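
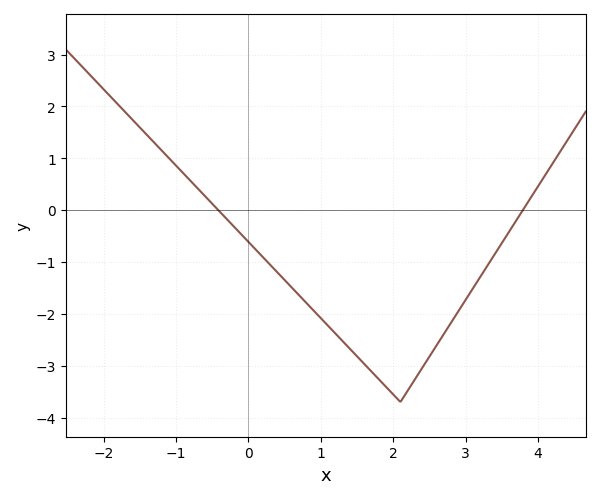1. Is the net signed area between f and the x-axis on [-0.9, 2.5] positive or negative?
negative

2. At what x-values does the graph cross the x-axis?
-0.416, 3.79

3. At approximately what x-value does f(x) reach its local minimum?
2.1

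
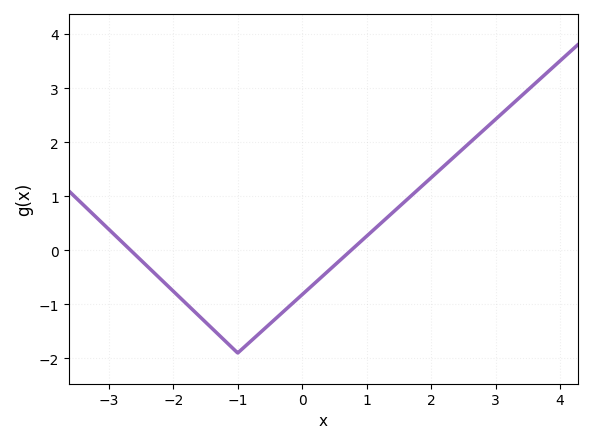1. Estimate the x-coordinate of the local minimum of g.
-1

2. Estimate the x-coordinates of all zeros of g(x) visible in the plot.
-2.66, 0.757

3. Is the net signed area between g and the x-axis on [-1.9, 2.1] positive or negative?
negative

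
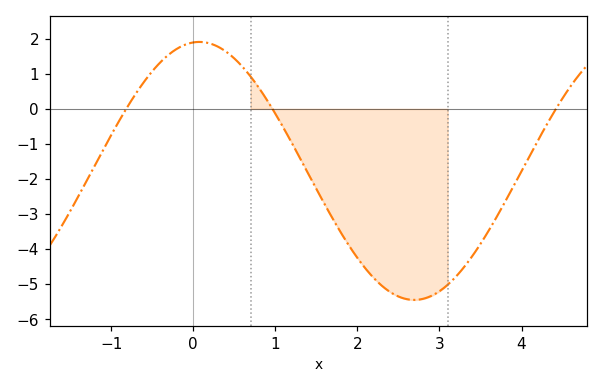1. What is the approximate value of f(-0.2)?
1.7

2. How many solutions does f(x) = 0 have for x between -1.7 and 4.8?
3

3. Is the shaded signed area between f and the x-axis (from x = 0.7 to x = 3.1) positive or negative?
negative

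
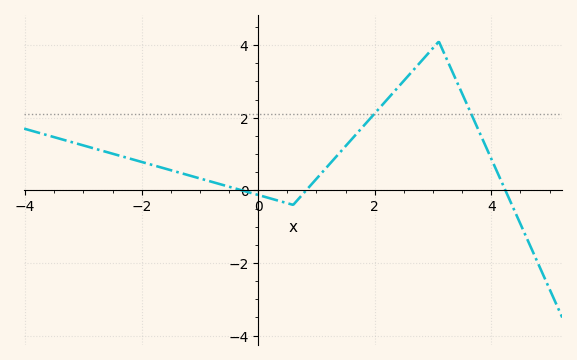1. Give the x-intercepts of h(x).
-0.2, 0.8, 4.2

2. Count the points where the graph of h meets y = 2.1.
2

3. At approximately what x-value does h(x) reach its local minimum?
0.6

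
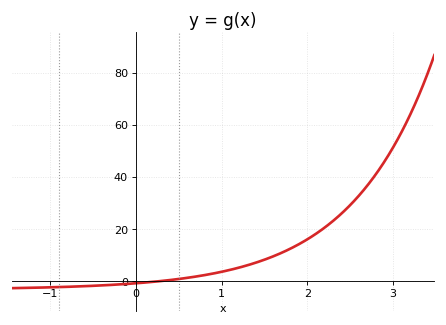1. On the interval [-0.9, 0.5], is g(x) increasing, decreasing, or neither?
increasing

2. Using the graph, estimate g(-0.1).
-2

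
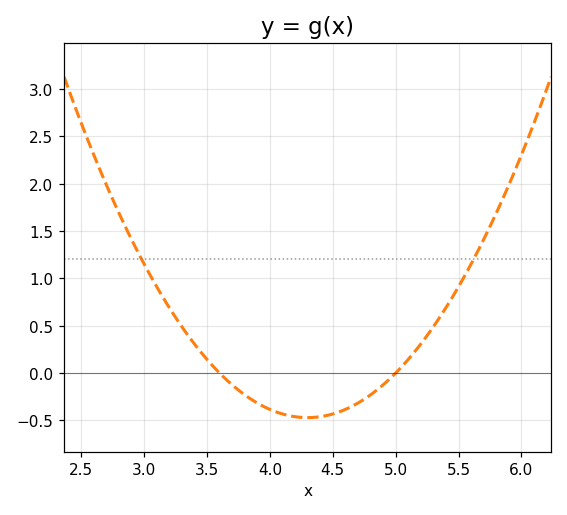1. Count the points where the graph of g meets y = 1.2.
2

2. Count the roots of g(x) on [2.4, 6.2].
2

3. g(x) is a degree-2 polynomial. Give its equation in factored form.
y = 0.96(x - 3.6)(x - 5)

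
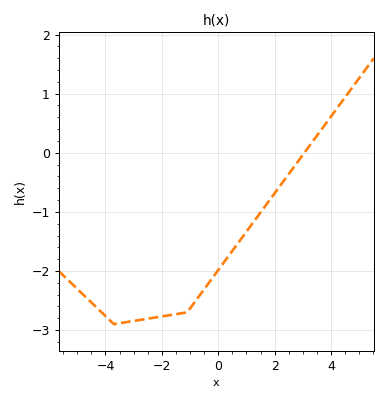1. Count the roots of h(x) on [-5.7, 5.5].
1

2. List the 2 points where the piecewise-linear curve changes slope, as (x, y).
(-3.7, -2.9); (-1.1, -2.7)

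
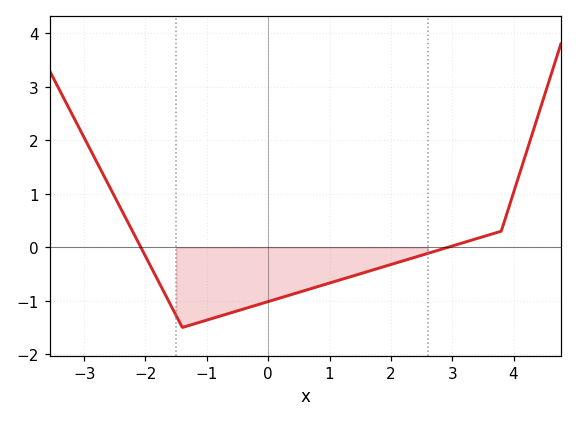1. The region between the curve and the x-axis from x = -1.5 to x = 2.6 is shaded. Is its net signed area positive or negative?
negative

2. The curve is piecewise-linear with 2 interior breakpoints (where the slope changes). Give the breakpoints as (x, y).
(-1.4, -1.5); (3.8, 0.3)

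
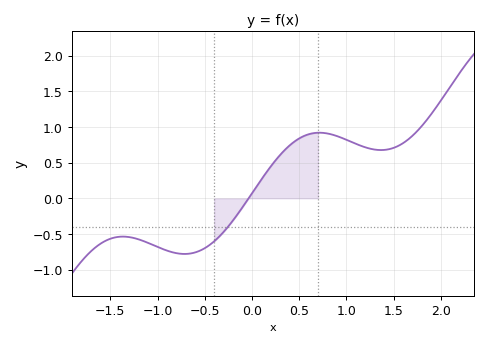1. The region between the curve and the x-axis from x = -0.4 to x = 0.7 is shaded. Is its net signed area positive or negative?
positive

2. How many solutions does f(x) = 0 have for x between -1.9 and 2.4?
1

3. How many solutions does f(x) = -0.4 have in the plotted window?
1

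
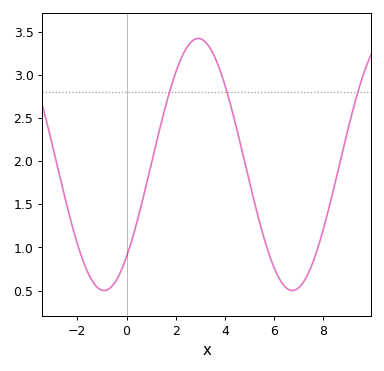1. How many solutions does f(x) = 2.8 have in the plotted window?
3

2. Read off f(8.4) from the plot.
1.65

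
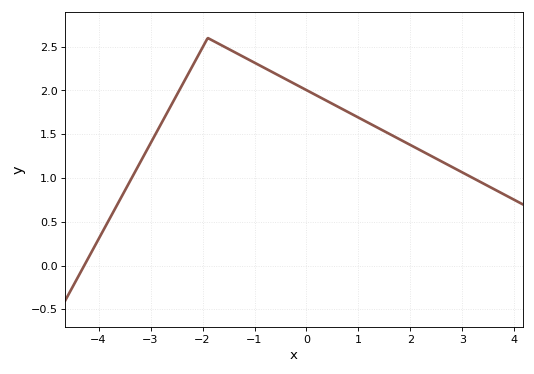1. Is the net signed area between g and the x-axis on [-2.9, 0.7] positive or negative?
positive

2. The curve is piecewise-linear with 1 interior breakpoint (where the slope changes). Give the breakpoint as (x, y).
(-1.9, 2.6)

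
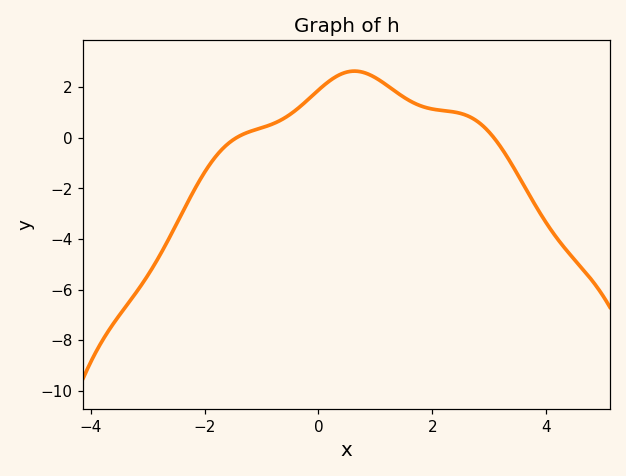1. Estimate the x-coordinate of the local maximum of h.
0.634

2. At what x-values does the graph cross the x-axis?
-1.44, 3.08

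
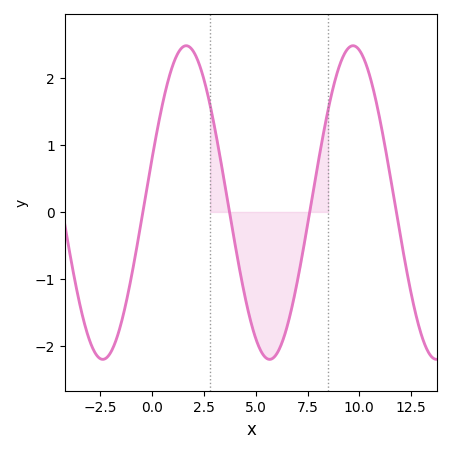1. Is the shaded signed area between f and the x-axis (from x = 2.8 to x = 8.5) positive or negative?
negative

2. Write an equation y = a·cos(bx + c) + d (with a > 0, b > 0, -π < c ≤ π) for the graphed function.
y = 2.34cos(0.78x - 1.3) + 0.14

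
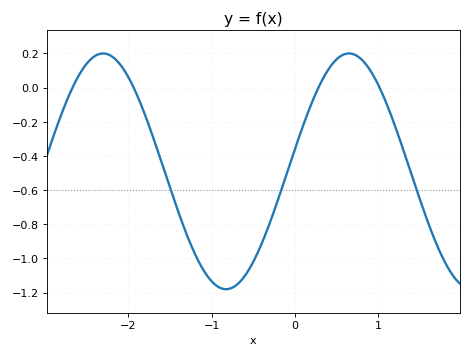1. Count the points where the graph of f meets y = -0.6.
3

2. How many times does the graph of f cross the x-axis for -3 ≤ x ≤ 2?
4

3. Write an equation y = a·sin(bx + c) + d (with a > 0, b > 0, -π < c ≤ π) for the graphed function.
y = 0.69sin(2.13x + 0.19) - 0.49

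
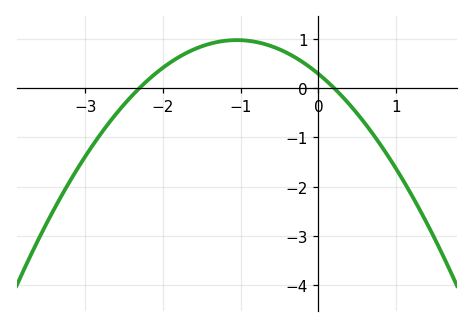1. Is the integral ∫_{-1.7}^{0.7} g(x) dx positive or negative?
positive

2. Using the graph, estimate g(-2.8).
-0.9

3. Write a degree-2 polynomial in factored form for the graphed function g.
y = -0.62(x + 2.3)(x - 0.2)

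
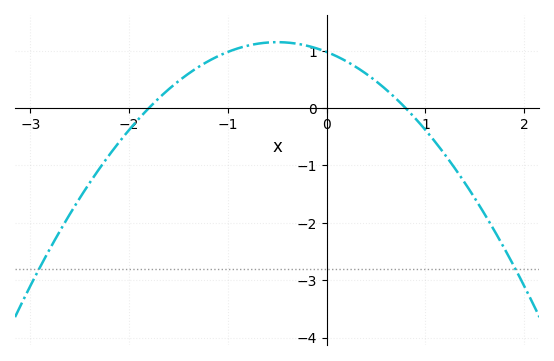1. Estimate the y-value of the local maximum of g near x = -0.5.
1.1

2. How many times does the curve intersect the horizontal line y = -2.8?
2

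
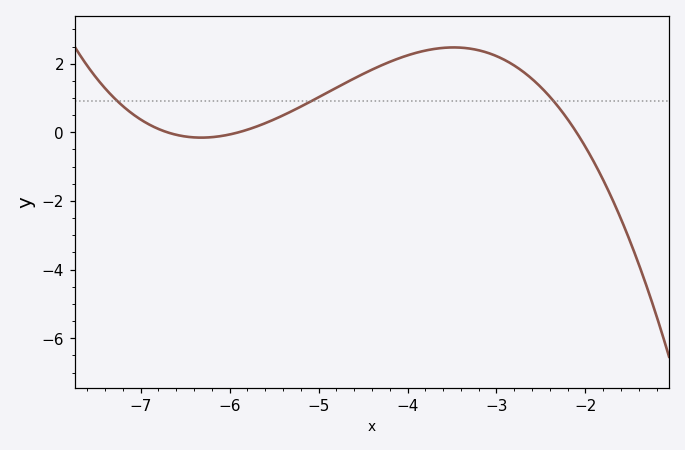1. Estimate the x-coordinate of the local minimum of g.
-6.32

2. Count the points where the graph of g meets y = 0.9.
3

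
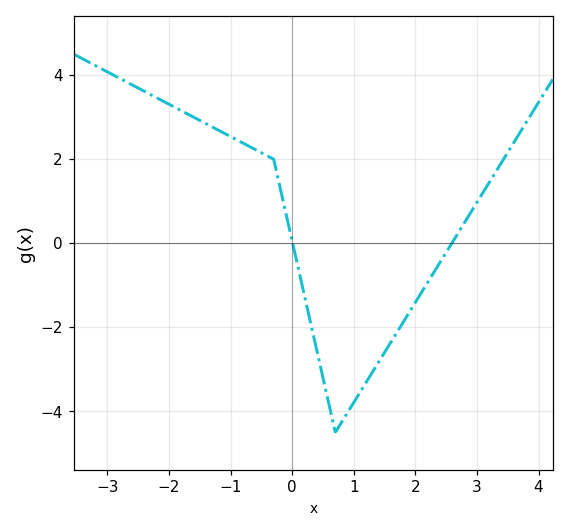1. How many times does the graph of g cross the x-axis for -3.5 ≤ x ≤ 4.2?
2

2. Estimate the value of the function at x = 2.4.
-0.455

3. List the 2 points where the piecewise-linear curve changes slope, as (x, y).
(-0.3, 2); (0.7, -4.5)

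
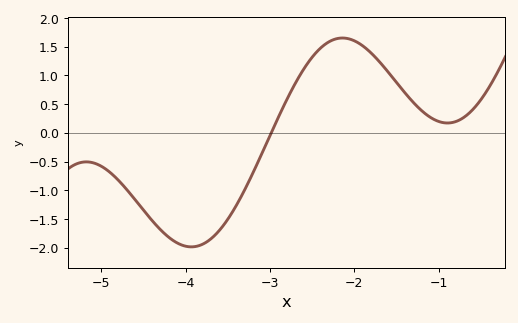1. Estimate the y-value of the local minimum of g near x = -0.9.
0.15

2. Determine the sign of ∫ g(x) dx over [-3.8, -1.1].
positive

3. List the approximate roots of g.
-3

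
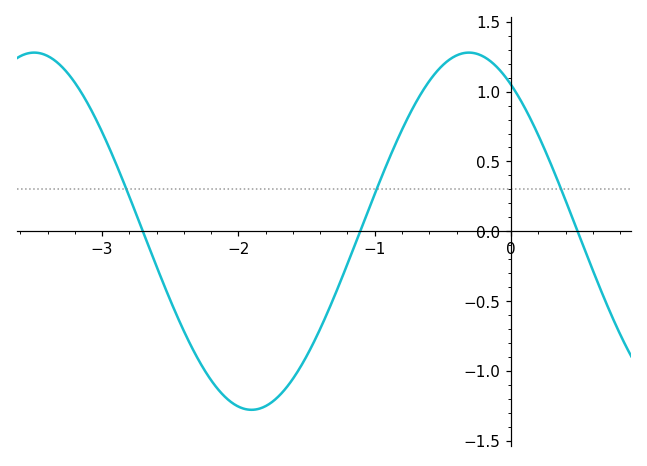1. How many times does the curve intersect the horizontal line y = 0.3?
3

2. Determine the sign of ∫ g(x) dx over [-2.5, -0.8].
negative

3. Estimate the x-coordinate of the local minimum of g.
-1.9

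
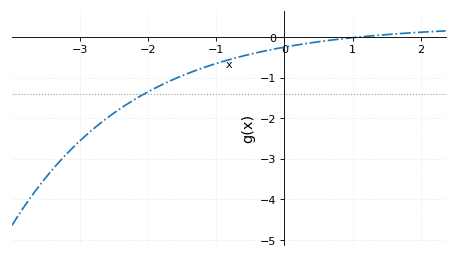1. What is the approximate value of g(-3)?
-2.6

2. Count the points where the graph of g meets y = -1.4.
1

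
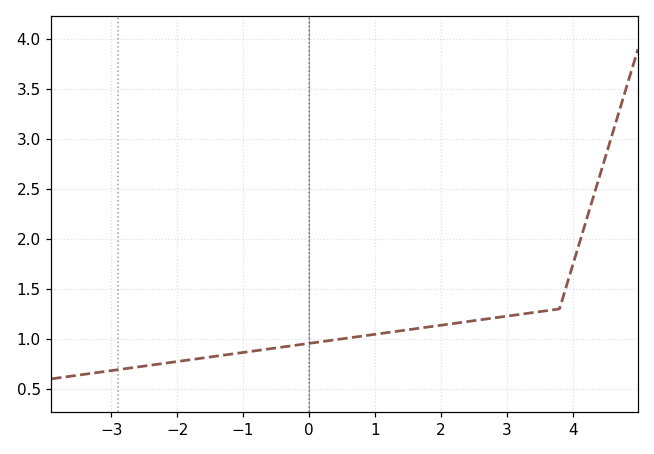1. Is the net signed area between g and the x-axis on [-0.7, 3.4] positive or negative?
positive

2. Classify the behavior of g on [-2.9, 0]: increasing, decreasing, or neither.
increasing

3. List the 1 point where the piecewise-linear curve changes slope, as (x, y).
(3.8, 1.3)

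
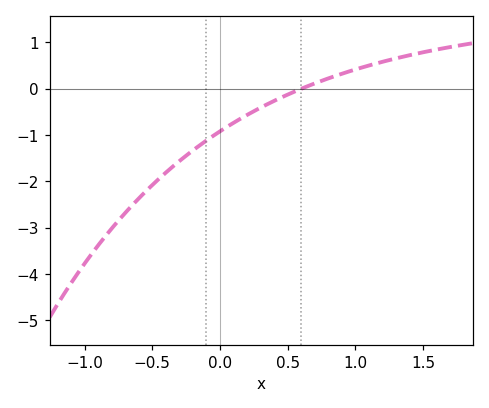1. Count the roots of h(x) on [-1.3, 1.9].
1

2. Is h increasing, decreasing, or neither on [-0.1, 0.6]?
increasing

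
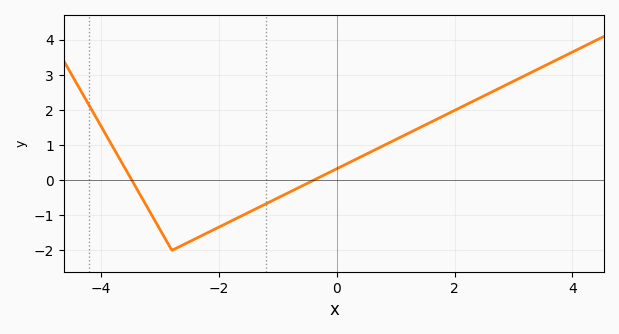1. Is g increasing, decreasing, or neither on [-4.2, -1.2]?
neither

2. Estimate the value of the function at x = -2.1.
-1.42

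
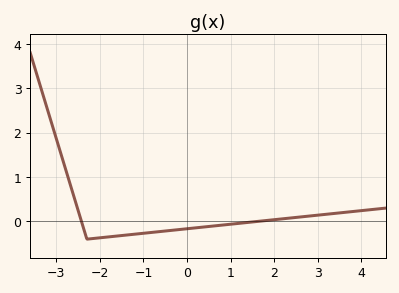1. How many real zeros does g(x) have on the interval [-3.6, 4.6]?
2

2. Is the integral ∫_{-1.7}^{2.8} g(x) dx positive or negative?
negative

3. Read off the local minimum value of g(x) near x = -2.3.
-0.4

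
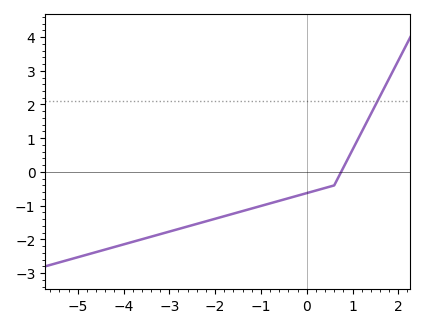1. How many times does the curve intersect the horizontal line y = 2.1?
1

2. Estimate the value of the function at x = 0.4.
-0.5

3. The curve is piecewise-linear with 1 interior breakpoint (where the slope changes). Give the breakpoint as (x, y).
(0.6, -0.4)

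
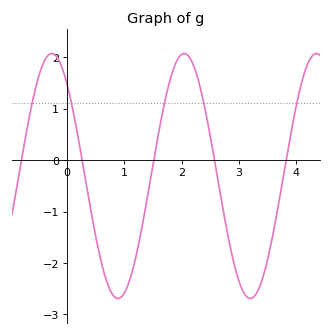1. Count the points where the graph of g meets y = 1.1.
5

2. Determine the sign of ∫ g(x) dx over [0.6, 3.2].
negative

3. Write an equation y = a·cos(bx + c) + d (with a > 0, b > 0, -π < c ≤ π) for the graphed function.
y = 2.38cos(2.7x + 0.72) - 0.31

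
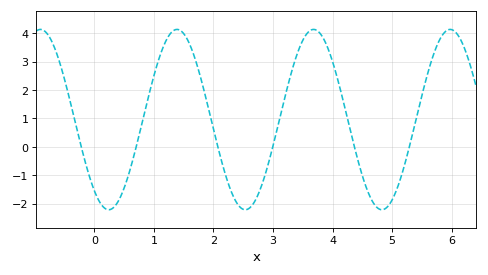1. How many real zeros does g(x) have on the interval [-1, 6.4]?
6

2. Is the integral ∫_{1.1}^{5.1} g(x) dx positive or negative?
positive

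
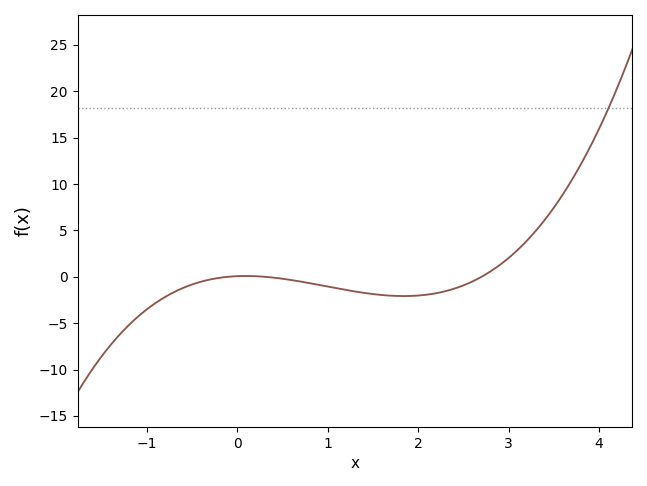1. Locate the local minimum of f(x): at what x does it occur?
1.84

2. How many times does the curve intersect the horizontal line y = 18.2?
1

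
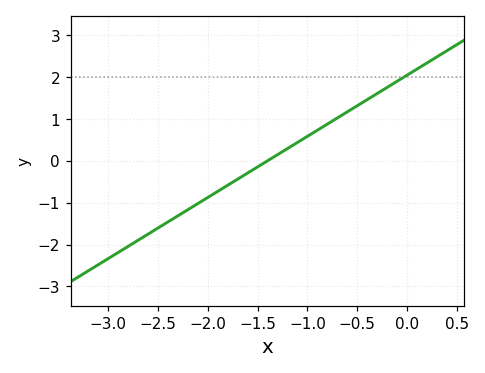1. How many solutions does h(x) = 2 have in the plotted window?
1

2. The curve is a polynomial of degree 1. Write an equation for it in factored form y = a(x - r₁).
y = 1.46(x + 1.4)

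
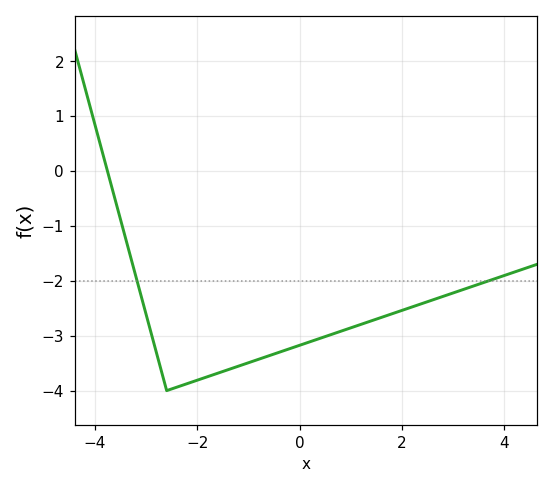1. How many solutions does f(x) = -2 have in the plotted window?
2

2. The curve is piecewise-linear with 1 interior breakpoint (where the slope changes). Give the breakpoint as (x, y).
(-2.6, -4)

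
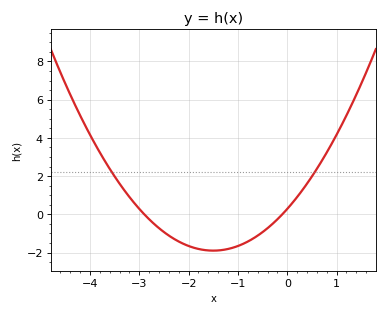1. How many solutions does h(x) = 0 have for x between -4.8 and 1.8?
2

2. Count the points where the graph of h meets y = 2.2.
2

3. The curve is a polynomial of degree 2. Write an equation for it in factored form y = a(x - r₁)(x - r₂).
y = 0.97(x + 2.9)(x + 0.1)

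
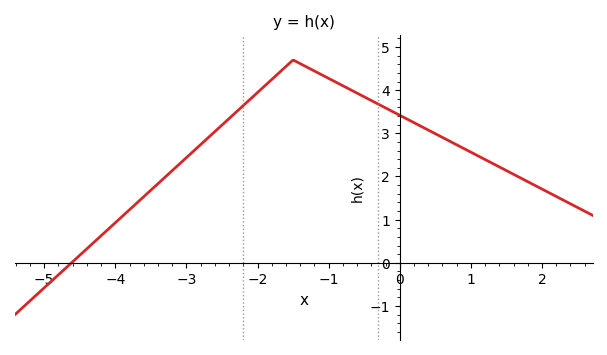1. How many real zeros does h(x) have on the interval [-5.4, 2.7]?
1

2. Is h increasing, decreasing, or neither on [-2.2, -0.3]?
neither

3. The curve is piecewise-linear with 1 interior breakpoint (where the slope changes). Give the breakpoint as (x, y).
(-1.5, 4.7)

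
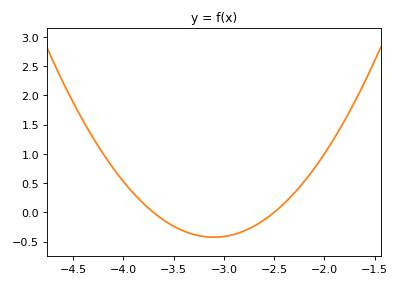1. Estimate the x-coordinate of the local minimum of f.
-3.1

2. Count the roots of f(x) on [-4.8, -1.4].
2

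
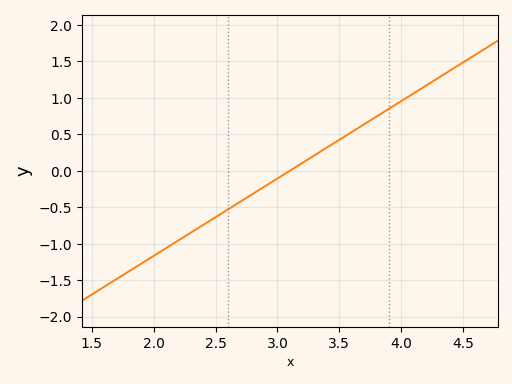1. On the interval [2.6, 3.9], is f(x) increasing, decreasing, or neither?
increasing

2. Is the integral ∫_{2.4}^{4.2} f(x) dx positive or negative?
positive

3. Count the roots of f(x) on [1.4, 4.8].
1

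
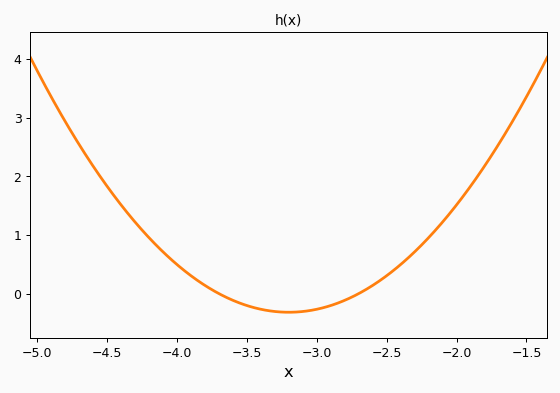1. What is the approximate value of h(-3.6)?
-0.114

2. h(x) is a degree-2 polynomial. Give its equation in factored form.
y = 1.27(x + 3.7)(x + 2.7)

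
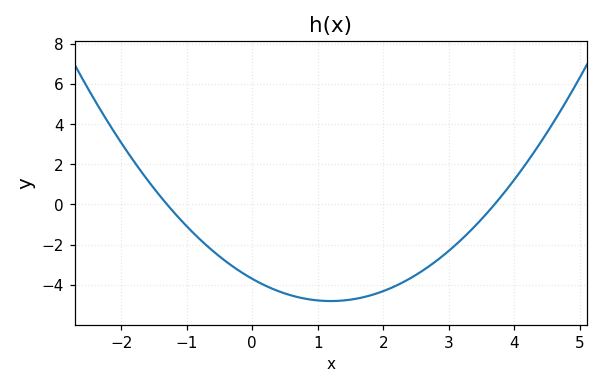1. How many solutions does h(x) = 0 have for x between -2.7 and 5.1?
2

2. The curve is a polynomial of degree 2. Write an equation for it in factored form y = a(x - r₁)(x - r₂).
y = 0.77(x + 1.3)(x - 3.7)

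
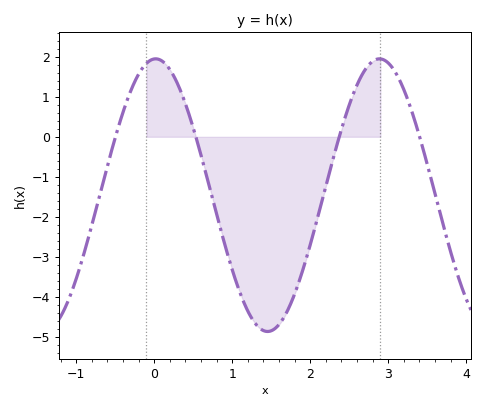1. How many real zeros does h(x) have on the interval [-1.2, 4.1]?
4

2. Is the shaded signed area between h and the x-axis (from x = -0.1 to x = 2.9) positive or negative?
negative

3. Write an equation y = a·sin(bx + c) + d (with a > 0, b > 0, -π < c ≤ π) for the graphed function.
y = 3.41sin(2.19x + 1.53) - 1.46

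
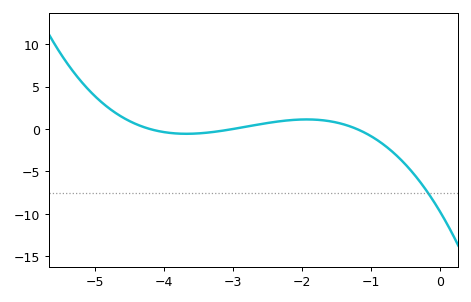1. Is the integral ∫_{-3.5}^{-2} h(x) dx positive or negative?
positive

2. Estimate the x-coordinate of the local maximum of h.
-1.9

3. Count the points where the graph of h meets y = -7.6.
1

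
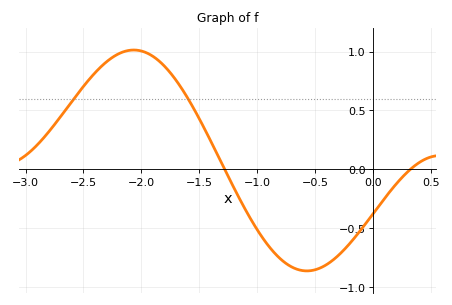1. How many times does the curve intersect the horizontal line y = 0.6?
2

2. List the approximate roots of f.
-1.3, 0.3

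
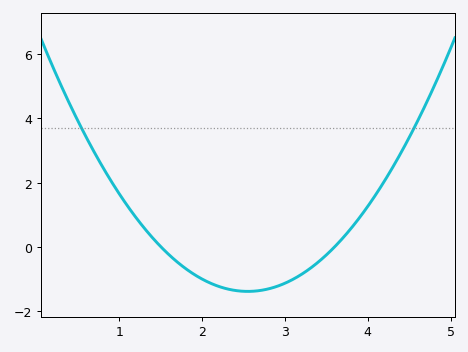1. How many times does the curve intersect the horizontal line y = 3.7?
2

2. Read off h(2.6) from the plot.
-1.4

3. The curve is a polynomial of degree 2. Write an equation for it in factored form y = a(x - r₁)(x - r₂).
y = 1.26(x - 1.5)(x - 3.6)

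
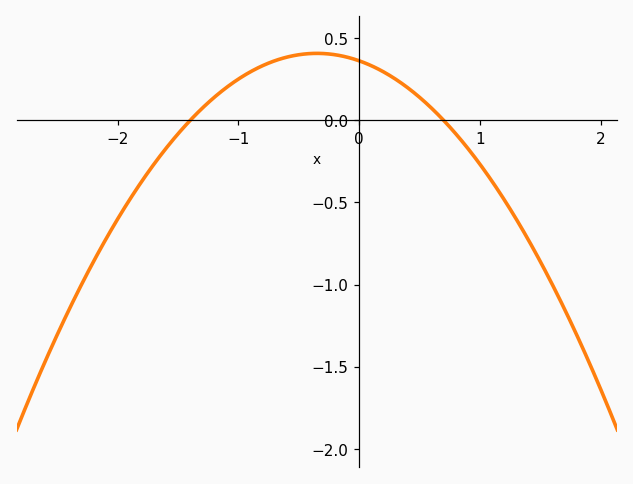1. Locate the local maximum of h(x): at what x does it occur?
-0.35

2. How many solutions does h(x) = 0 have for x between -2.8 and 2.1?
2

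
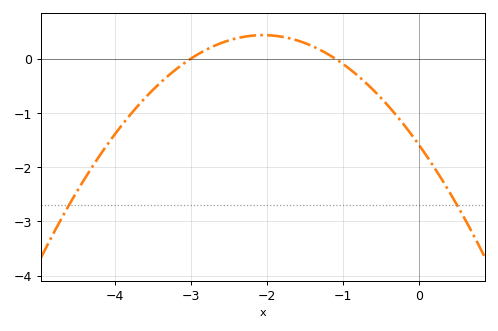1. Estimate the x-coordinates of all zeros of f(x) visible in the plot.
-3, -1.1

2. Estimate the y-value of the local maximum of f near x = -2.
0.4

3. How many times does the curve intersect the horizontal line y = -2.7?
2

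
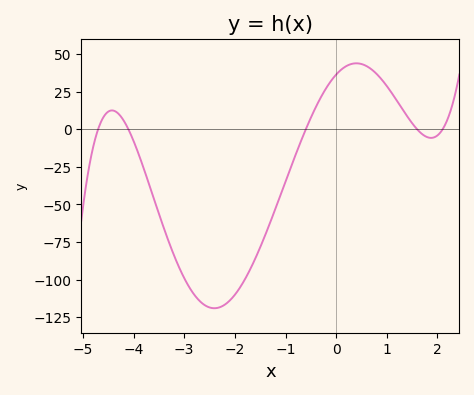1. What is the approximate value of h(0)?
36.5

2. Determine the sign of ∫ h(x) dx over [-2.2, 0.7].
negative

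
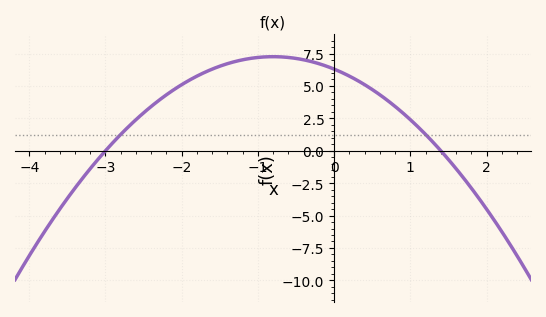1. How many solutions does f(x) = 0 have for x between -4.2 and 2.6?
2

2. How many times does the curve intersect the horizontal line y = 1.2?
2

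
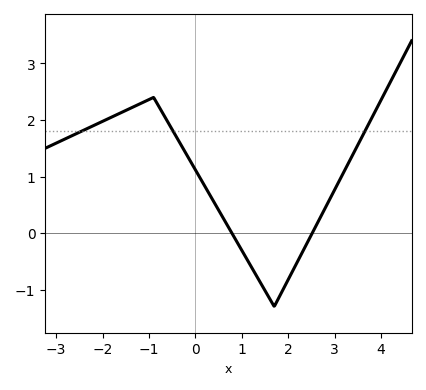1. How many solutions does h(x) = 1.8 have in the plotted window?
3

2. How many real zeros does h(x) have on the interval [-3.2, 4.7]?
2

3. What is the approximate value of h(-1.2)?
2.3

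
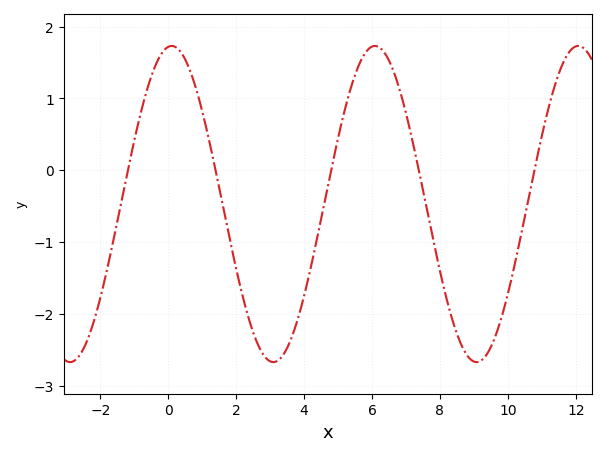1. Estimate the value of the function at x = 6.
1.72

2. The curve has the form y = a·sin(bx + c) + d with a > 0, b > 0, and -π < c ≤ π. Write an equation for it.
y = 2.2sin(1.05x + 1.46) - 0.47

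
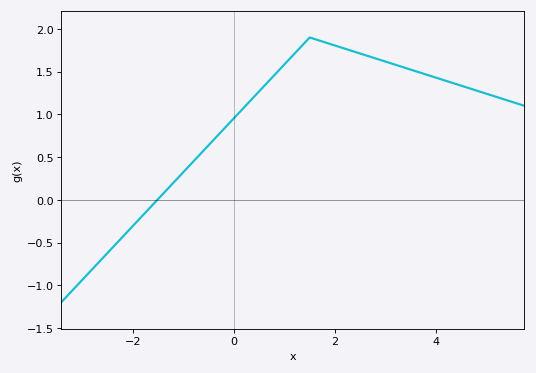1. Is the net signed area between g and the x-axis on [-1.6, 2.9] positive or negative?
positive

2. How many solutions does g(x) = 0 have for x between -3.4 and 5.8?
1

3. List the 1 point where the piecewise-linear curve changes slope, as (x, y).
(1.5, 1.9)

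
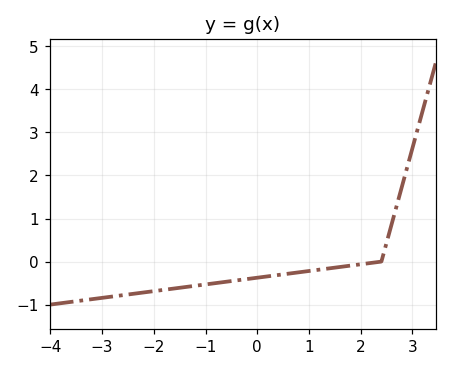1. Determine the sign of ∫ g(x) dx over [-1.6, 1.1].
negative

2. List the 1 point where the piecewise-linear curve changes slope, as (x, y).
(2.4, 0)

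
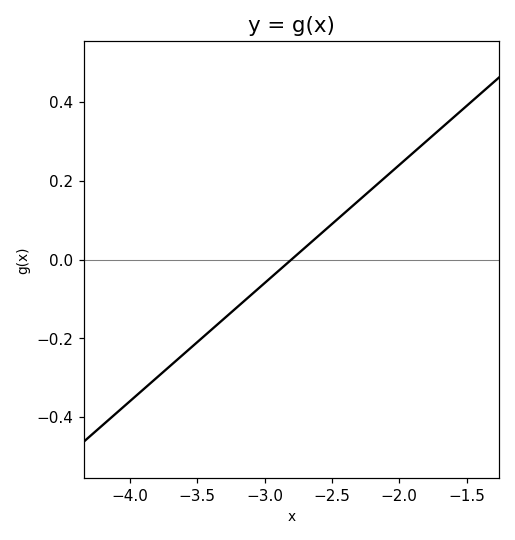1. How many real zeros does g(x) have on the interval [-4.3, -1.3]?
1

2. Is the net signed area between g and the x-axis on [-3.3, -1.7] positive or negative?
positive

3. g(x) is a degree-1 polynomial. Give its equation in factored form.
y = 0.3(x + 2.8)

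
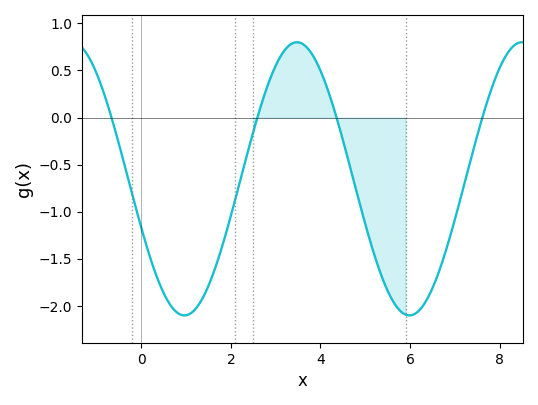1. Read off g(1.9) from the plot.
-1.2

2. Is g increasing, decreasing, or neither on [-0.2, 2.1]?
neither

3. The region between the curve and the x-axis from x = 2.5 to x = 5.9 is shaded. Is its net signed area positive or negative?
negative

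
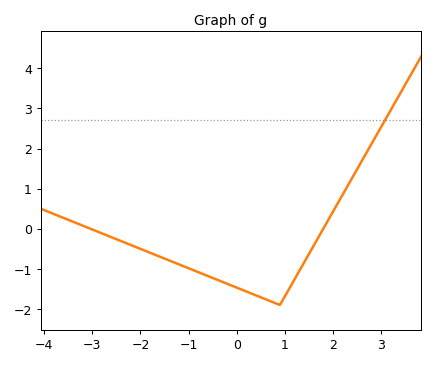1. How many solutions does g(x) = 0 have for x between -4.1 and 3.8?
2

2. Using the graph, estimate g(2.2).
0.841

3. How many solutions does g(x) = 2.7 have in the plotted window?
1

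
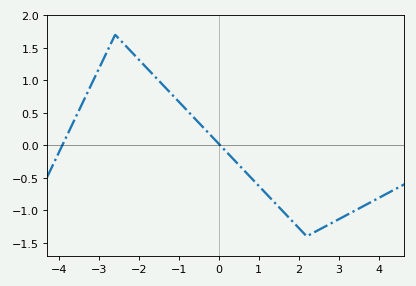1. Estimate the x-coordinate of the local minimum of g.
2.2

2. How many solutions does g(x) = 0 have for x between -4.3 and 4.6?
2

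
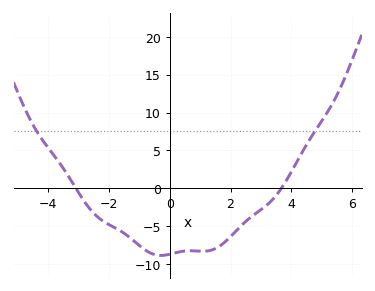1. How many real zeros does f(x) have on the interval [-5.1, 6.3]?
2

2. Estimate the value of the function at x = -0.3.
-8.86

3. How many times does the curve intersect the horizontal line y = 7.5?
2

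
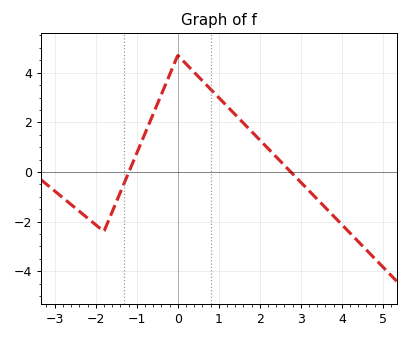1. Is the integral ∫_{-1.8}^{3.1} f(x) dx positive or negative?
positive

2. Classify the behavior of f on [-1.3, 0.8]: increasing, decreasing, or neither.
neither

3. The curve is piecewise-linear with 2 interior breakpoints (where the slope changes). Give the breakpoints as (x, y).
(-1.8, -2.4); (0, 4.7)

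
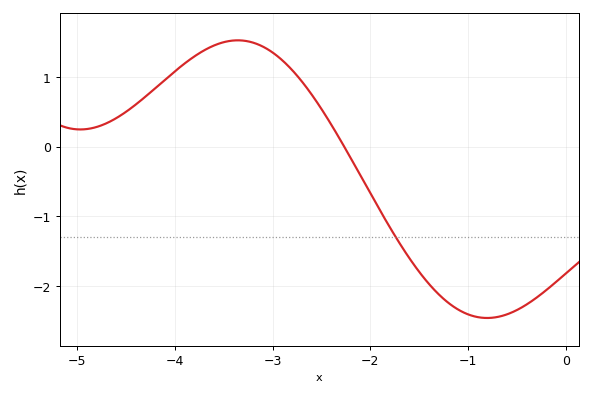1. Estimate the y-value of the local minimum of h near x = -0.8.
-2.46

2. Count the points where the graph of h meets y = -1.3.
1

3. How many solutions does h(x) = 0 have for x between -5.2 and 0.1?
1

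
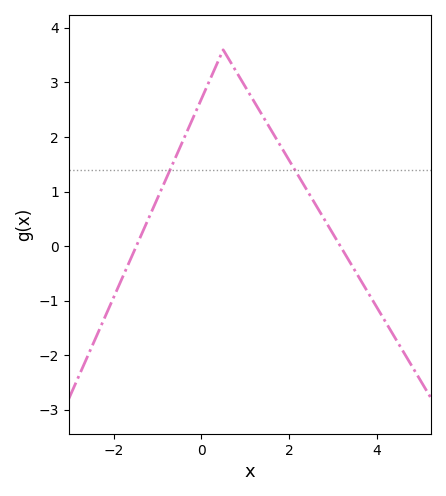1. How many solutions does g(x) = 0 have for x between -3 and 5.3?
2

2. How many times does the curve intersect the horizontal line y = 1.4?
2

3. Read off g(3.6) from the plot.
-0.6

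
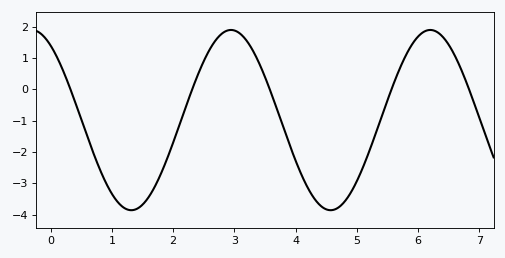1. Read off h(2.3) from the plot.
-0.1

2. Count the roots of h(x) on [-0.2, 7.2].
5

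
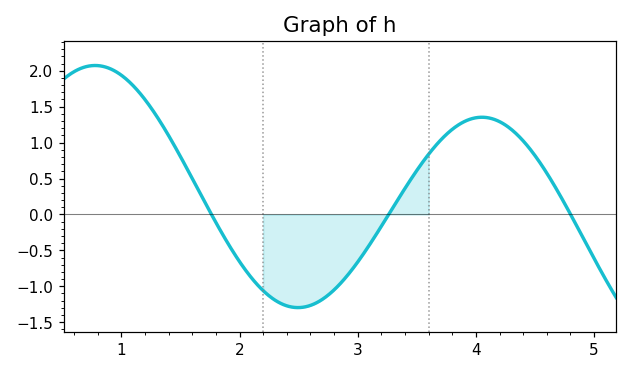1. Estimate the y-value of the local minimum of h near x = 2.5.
-1.3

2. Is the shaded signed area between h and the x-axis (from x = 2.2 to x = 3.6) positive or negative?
negative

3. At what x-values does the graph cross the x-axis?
1.8, 3.3, 4.8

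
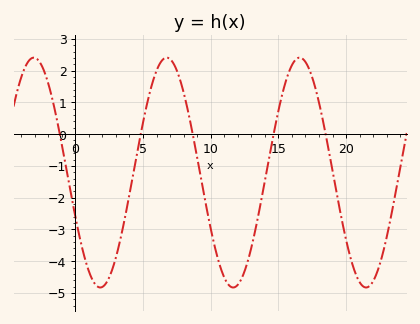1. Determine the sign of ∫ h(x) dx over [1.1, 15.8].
negative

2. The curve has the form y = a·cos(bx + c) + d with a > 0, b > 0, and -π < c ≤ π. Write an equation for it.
y = 3.62cos(0.64x + 2) - 1.21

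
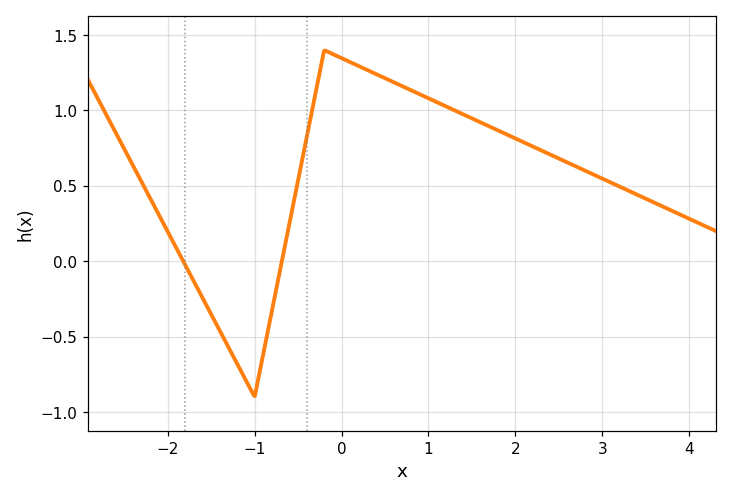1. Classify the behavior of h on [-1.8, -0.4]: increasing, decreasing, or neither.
neither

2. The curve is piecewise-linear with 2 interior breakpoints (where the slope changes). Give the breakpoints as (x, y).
(-1, -0.9); (-0.2, 1.4)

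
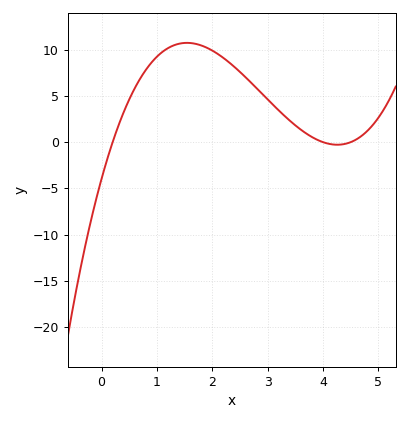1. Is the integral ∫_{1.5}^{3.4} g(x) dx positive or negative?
positive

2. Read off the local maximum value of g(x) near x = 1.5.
10.5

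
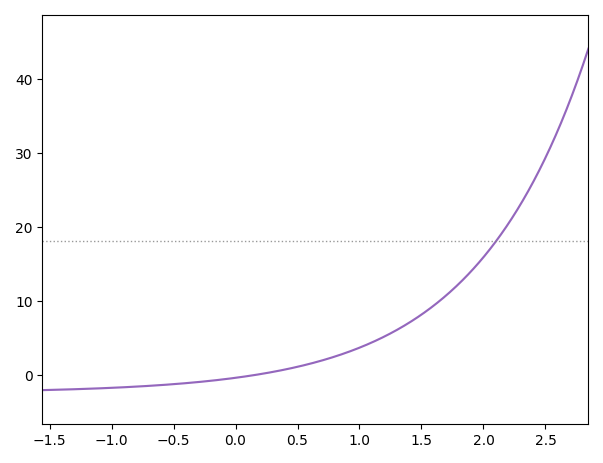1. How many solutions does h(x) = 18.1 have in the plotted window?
1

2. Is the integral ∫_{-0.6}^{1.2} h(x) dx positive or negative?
positive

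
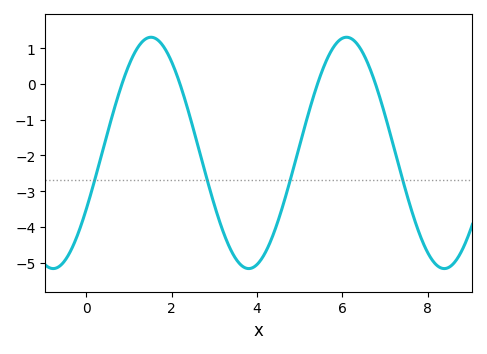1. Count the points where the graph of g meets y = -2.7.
4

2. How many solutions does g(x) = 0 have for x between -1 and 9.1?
4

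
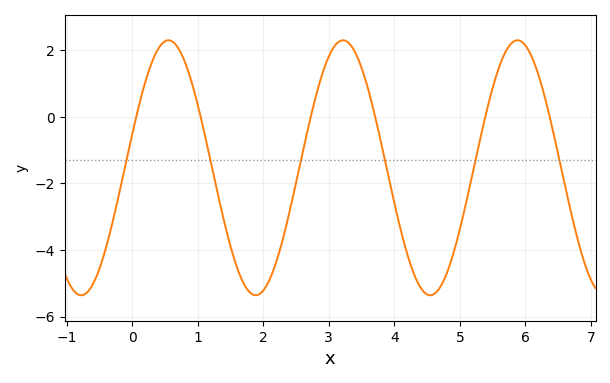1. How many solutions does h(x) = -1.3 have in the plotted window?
6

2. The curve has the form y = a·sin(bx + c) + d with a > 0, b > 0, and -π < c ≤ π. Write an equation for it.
y = 3.83sin(2.4x + 0.26) - 1.53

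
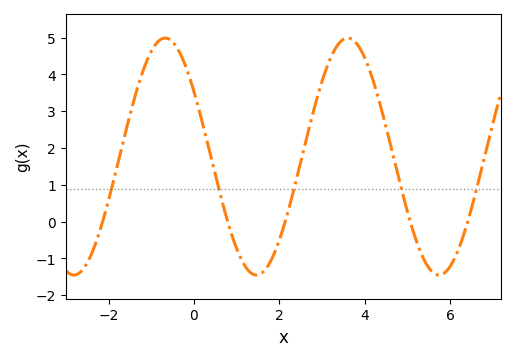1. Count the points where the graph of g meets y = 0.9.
5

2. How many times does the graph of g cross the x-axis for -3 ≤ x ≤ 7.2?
5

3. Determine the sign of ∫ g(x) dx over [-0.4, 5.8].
positive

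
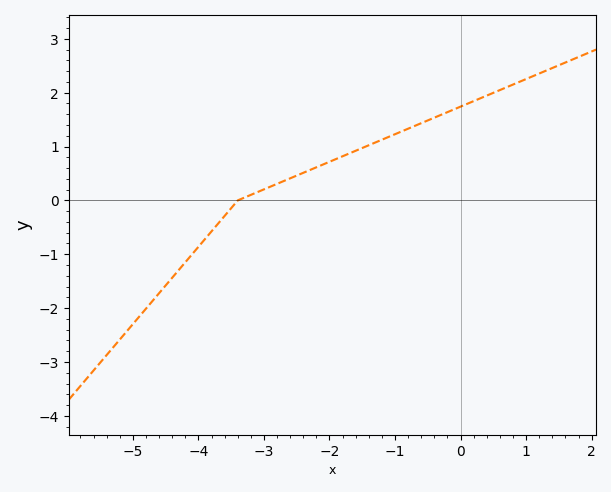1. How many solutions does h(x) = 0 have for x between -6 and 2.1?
1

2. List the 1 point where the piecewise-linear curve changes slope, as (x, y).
(-3.4, 0)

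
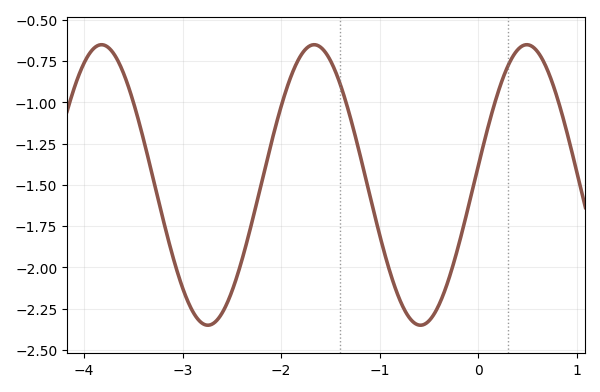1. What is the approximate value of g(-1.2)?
-1.32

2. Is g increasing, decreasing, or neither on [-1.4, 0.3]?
neither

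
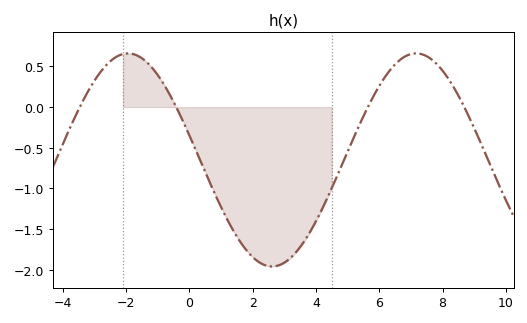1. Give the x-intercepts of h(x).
-3.47, -0.418, 5.64, 8.69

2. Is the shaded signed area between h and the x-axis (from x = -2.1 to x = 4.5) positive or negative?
negative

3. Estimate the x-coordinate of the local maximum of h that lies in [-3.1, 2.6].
-1.94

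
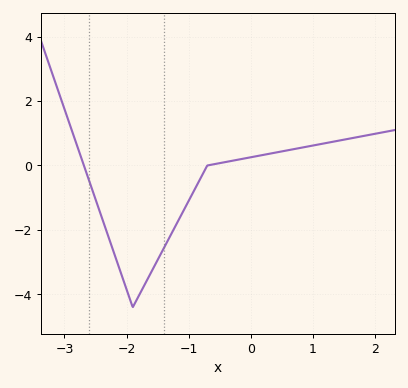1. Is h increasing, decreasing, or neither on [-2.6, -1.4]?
neither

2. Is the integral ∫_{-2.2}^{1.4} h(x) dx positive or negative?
negative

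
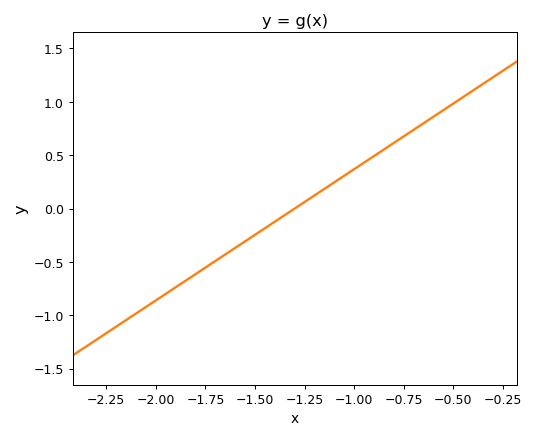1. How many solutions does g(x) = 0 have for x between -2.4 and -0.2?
1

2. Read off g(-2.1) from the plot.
-1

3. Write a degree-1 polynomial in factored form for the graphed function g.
y = 1.23(x + 1.3)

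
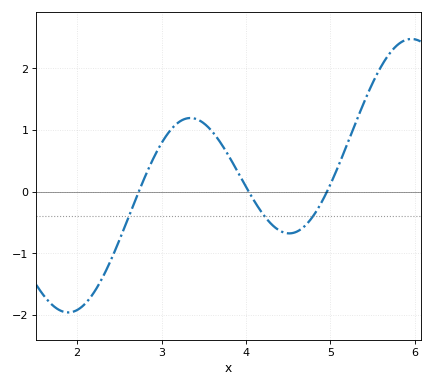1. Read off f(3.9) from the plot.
0.325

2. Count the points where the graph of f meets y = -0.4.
3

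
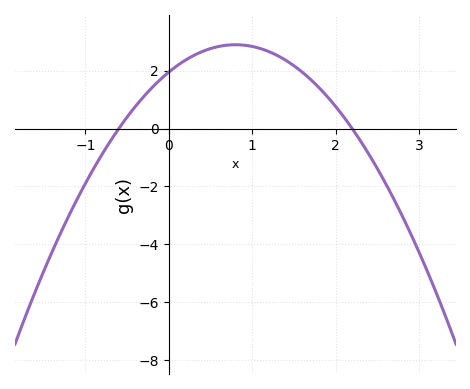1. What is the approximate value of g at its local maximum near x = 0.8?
3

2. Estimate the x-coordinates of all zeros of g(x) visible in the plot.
-0.6, 2.2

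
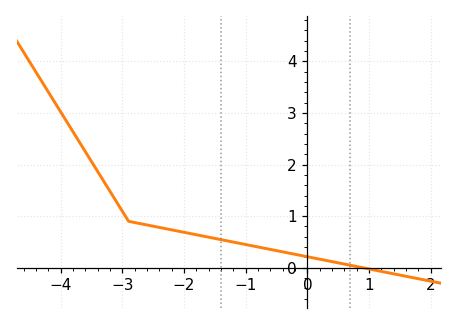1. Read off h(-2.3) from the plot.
0.758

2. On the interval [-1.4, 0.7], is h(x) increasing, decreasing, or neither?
decreasing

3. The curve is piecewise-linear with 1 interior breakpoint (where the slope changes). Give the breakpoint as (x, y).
(-2.9, 0.9)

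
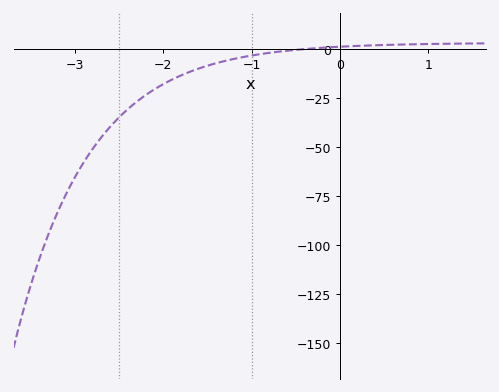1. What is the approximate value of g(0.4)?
2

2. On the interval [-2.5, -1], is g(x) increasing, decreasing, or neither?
increasing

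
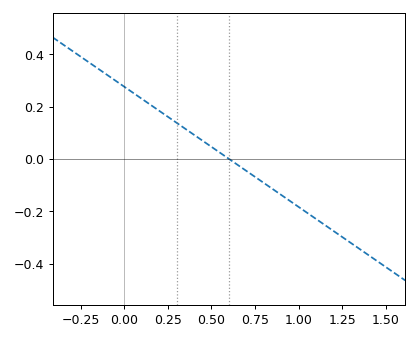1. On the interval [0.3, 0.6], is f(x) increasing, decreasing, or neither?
decreasing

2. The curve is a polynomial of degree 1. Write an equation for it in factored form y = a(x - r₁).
y = -0.46(x - 0.6)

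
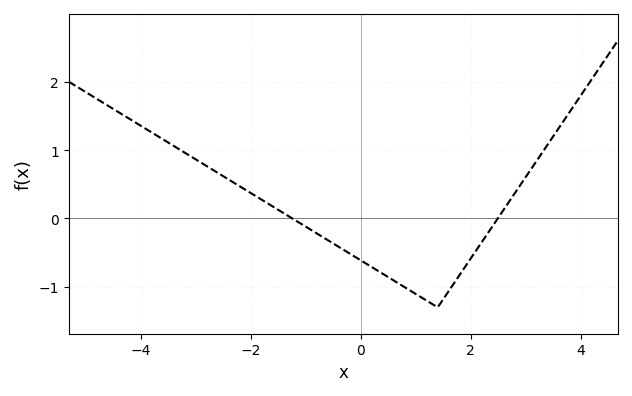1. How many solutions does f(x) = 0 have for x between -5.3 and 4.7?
2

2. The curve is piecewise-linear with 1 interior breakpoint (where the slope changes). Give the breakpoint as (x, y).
(1.4, -1.3)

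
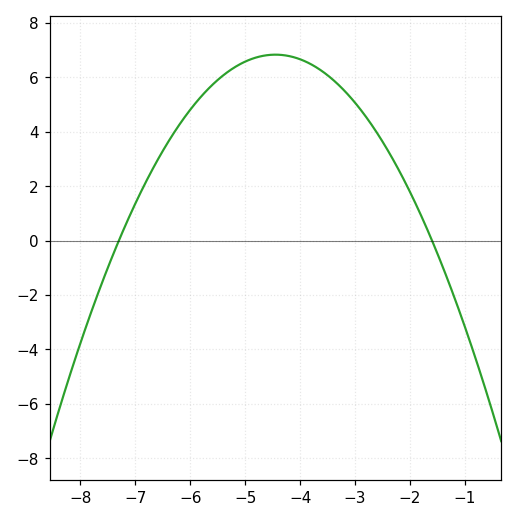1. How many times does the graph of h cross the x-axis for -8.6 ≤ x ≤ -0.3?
2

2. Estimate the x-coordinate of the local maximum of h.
-4.45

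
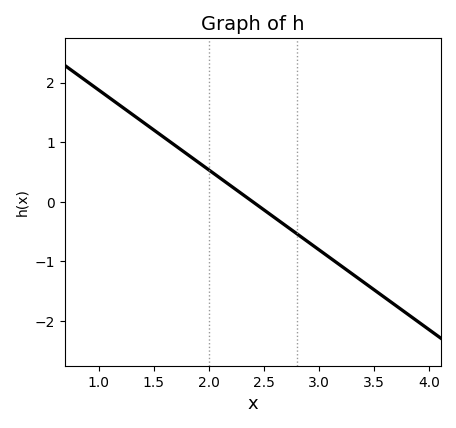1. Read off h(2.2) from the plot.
0.268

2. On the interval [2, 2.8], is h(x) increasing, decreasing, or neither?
decreasing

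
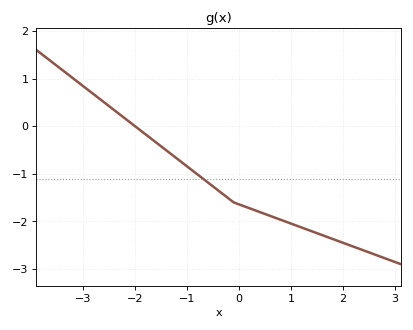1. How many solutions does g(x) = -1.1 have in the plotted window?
1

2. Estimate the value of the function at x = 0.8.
-2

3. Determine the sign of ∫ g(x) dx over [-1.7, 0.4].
negative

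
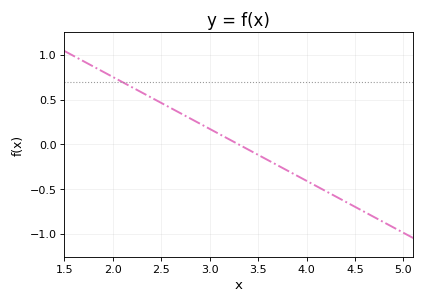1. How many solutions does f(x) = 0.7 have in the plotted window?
1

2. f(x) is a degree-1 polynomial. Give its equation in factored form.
y = -0.58(x - 3.3)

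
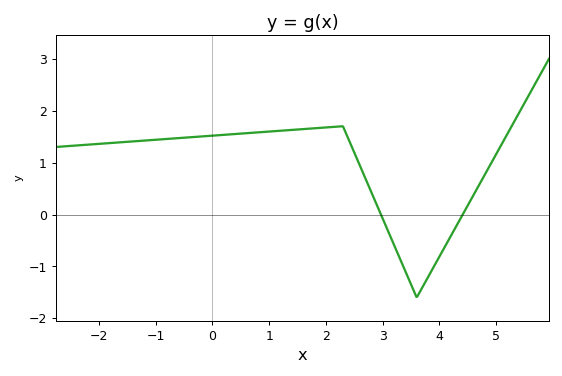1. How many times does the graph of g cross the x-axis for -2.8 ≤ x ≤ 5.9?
2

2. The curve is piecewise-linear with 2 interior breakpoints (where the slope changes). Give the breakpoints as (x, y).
(2.3, 1.7); (3.6, -1.6)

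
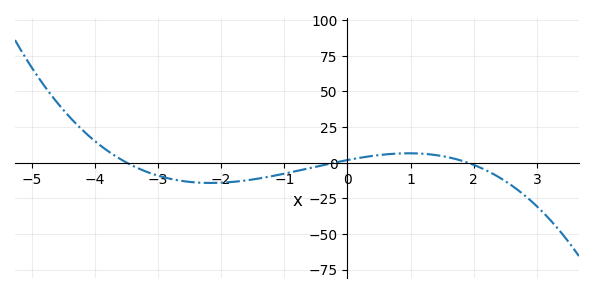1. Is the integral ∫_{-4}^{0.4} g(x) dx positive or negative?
negative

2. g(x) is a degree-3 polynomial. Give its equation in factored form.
y = -1.34(x + 3.5)(x + 0.2)(x - 1.9)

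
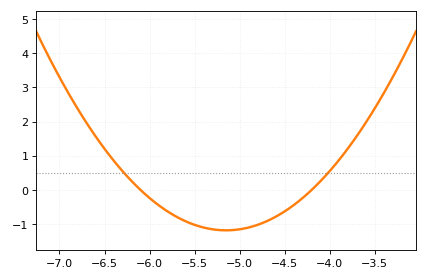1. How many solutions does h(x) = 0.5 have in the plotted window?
2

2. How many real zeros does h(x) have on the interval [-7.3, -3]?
2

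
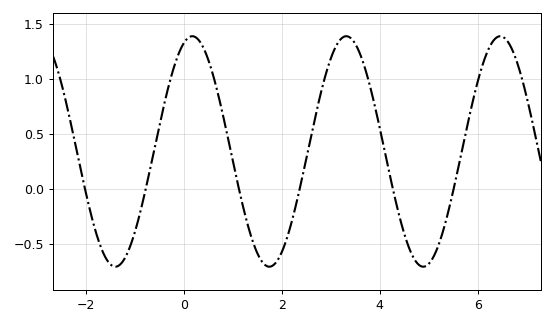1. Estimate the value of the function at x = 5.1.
-0.616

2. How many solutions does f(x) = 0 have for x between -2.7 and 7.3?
6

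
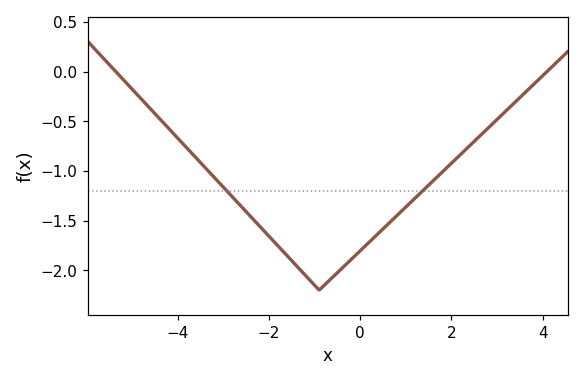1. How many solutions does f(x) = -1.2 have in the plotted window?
2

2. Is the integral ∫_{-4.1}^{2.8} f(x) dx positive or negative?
negative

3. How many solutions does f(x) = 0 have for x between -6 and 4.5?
2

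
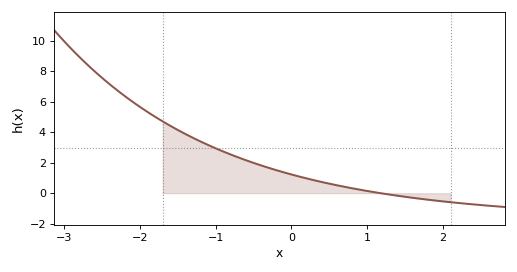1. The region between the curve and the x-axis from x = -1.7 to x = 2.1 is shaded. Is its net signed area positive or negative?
positive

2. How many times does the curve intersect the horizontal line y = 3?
1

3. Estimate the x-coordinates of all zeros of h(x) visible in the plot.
1.18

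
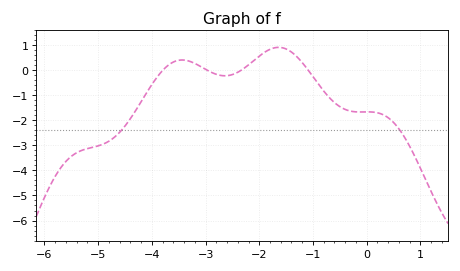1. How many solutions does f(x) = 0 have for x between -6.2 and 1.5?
4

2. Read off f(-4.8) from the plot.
-2.83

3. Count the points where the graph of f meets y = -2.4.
2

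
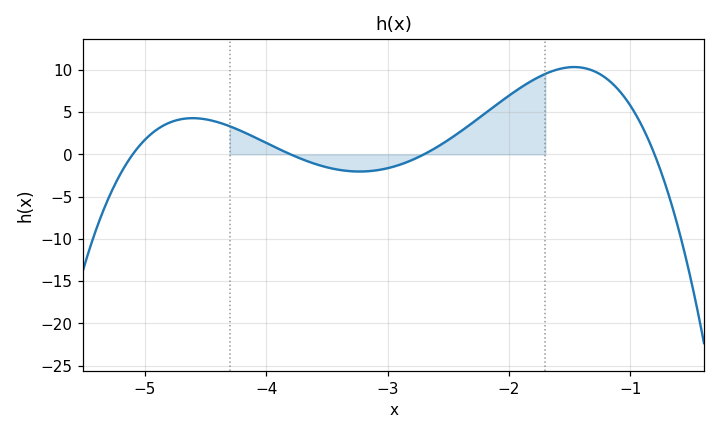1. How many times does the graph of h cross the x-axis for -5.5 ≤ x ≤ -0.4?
4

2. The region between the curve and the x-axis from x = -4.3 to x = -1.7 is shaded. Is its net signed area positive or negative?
positive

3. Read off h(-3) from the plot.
-1.5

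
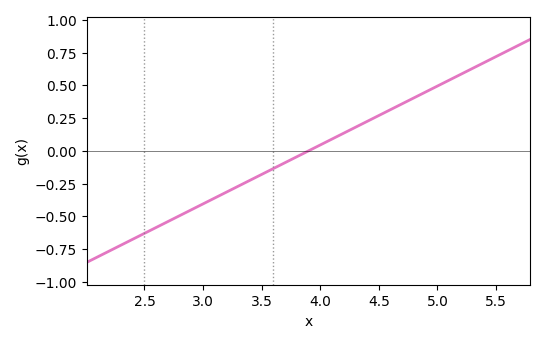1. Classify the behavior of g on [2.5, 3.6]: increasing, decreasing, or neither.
increasing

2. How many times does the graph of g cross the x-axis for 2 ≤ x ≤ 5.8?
1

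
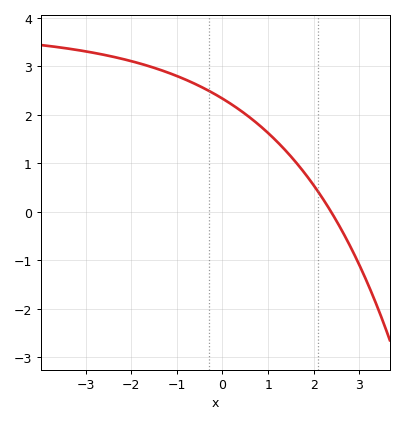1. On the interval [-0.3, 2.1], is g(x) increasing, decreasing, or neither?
decreasing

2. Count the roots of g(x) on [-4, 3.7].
1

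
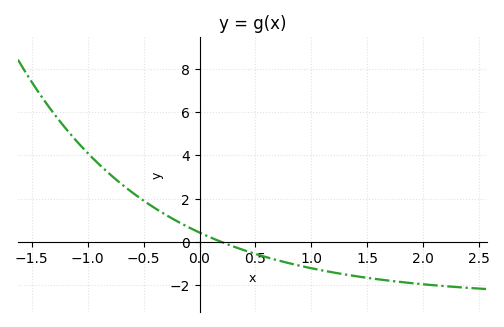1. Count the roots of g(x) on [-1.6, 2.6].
1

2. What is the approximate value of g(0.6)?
-0.7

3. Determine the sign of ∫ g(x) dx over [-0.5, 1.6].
negative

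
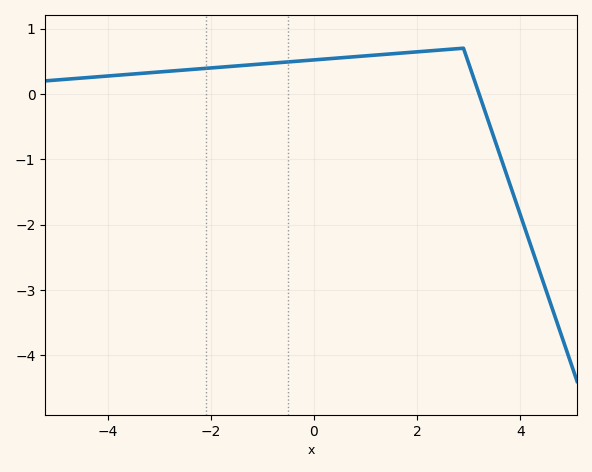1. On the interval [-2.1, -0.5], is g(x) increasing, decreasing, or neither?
increasing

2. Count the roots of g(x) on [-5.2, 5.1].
1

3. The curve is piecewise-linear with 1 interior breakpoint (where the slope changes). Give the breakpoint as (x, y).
(2.9, 0.7)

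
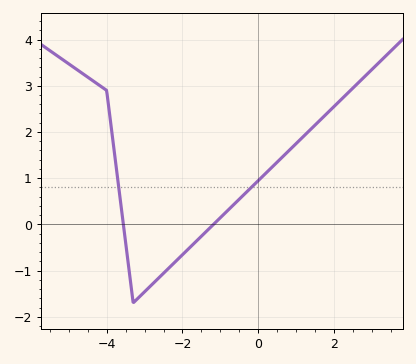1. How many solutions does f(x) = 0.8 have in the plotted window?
2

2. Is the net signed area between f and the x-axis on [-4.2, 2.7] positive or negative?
positive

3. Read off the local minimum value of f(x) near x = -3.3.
-1.7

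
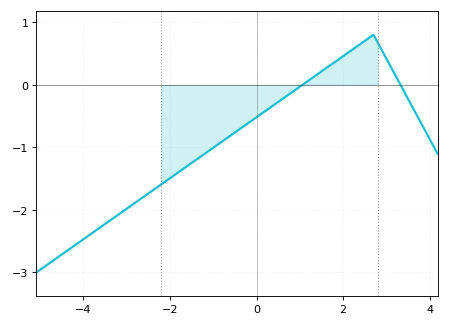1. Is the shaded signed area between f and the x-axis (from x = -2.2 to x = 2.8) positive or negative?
negative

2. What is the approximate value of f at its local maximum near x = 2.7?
0.8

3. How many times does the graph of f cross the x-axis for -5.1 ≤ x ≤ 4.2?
2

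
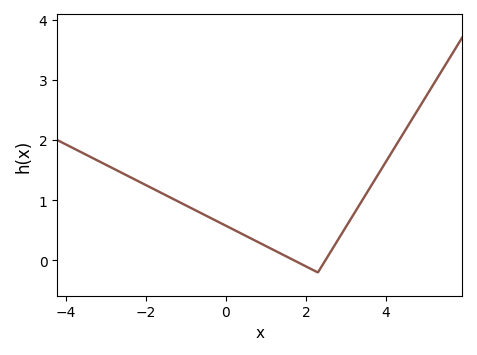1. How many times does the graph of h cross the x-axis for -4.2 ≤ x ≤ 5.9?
2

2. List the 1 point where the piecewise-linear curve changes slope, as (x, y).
(2.3, -0.2)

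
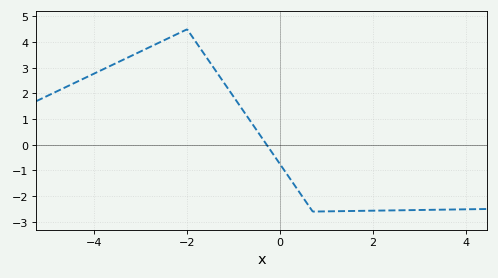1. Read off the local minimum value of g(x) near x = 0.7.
-2.6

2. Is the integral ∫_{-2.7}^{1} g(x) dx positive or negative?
positive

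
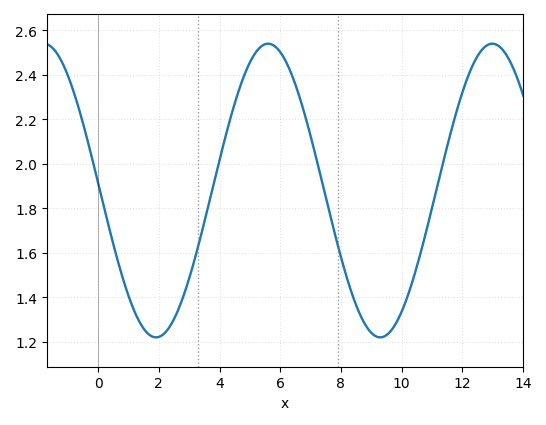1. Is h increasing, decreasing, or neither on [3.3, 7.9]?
neither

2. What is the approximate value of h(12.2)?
2.4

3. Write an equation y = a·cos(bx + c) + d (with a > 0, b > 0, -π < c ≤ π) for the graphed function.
y = 0.66cos(0.85x + 1.5) + 1.88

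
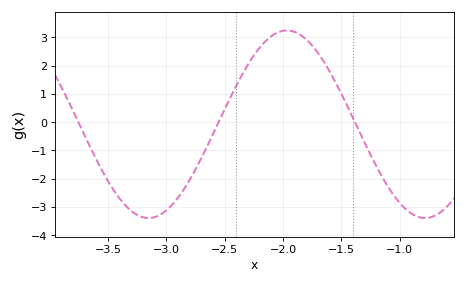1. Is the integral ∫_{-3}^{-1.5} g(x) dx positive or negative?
positive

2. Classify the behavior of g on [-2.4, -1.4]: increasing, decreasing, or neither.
neither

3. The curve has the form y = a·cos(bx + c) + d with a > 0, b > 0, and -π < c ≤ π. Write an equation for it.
y = 3.32cos(2.6x - 1.1) - 0.07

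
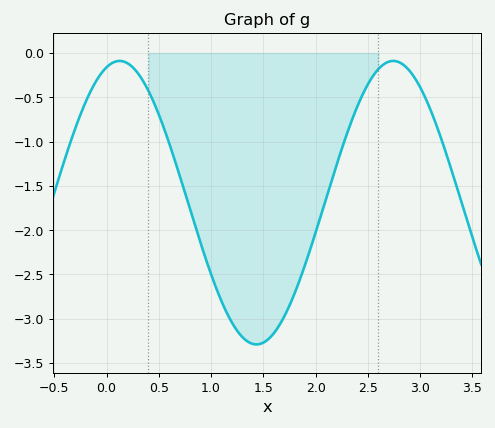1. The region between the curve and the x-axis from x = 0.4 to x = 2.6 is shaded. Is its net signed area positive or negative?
negative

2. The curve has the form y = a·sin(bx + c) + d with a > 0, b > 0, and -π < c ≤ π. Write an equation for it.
y = 1.6sin(2.4x + 1.27) - 1.69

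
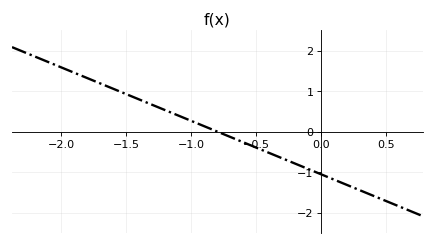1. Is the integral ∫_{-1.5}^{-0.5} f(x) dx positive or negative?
positive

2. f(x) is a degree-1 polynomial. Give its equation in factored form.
y = -1.32(x + 0.8)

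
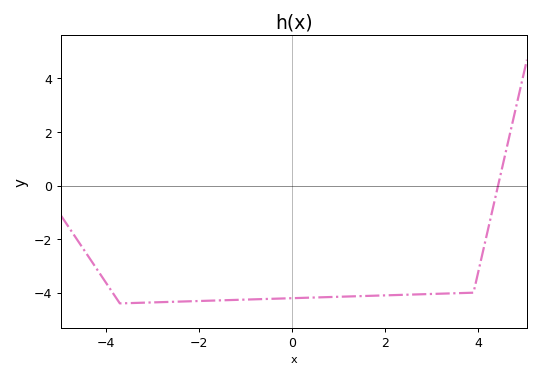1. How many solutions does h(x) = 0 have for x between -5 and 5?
1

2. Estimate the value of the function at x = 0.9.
-4.2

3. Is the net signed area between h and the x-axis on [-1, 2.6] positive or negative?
negative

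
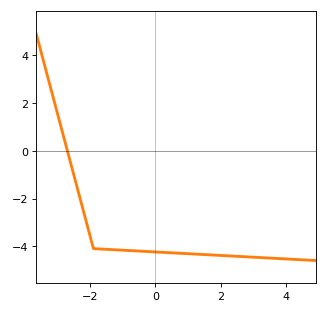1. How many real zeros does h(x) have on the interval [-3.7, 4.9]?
1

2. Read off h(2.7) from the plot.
-4.44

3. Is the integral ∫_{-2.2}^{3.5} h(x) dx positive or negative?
negative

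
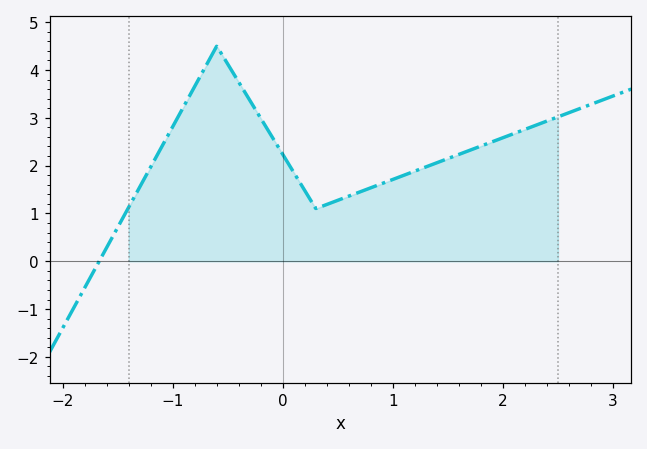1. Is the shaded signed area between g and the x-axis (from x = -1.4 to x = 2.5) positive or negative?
positive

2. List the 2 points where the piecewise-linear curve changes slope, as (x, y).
(-0.6, 4.5); (0.3, 1.1)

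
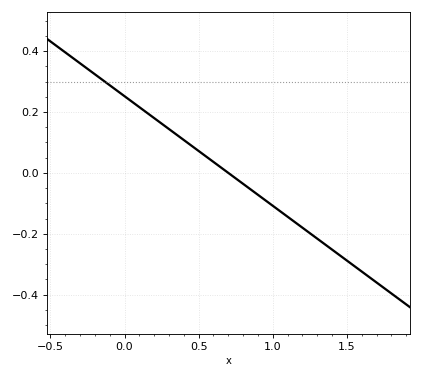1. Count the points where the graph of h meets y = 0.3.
1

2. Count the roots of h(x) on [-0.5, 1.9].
1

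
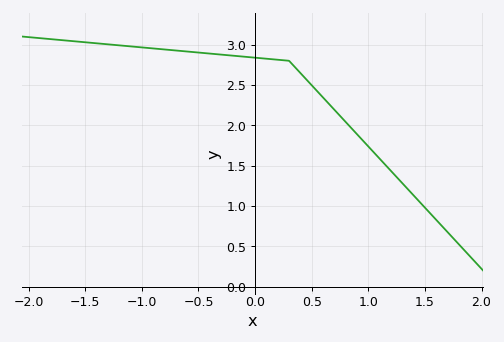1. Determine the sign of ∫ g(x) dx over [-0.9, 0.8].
positive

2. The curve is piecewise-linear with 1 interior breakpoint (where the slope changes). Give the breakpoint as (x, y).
(0.3, 2.8)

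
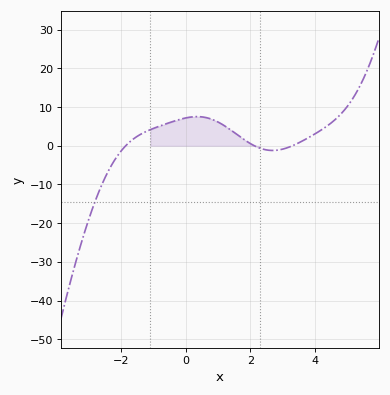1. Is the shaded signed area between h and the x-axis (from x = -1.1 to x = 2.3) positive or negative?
positive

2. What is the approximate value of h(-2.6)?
-10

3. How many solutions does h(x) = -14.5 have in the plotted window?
1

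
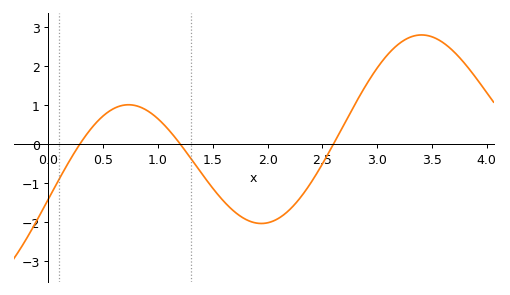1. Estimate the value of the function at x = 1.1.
0.36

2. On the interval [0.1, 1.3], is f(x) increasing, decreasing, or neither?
neither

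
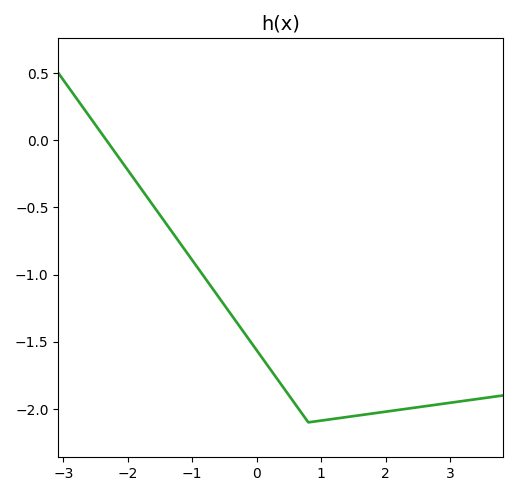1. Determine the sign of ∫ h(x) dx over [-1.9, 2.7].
negative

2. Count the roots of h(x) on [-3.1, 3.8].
1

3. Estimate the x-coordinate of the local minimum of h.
0.8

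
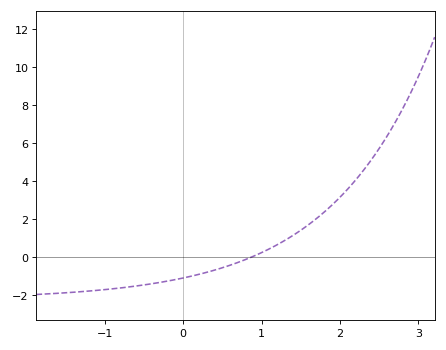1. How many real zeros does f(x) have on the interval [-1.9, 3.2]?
1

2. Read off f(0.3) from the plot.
-0.792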